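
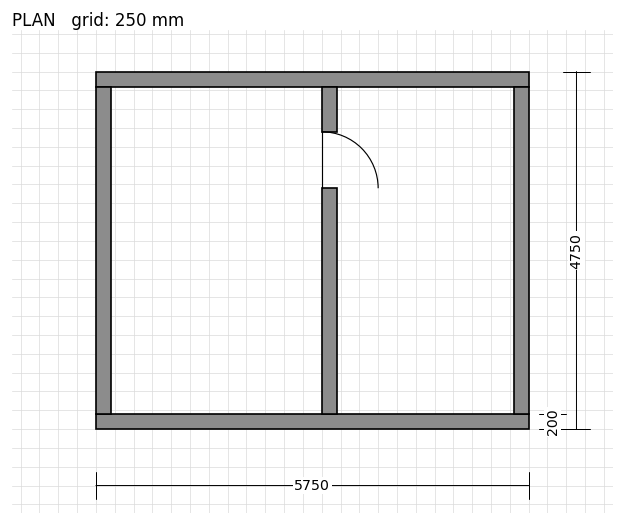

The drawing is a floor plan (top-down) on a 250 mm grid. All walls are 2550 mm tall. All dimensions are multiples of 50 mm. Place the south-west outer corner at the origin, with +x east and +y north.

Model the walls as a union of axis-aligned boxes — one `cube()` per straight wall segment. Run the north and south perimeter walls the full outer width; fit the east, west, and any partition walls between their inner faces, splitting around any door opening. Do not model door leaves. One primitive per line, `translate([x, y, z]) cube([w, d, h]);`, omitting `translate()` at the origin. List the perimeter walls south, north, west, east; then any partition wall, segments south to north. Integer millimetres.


cube([5750, 200, 2550]);
translate([0, 4550, 0]) cube([5750, 200, 2550]);
translate([0, 200, 0]) cube([200, 4350, 2550]);
translate([5550, 200, 0]) cube([200, 4350, 2550]);
translate([3000, 200, 0]) cube([200, 3000, 2550]);
translate([3000, 3950, 0]) cube([200, 600, 2550]);


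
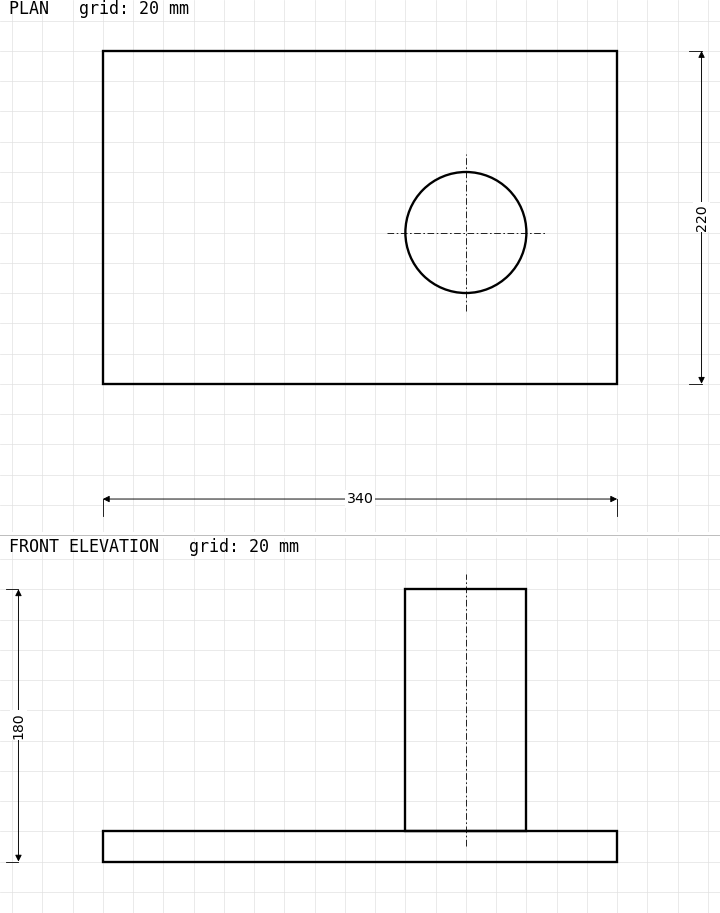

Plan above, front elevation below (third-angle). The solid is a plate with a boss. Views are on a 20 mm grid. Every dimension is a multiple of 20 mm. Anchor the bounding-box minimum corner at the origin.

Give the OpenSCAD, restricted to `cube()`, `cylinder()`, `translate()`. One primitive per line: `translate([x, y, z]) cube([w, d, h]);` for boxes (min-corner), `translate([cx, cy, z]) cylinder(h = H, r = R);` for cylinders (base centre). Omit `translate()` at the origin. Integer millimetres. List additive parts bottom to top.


cube([340, 220, 20]);
translate([240, 100, 20]) cylinder(h = 160, r = 40);


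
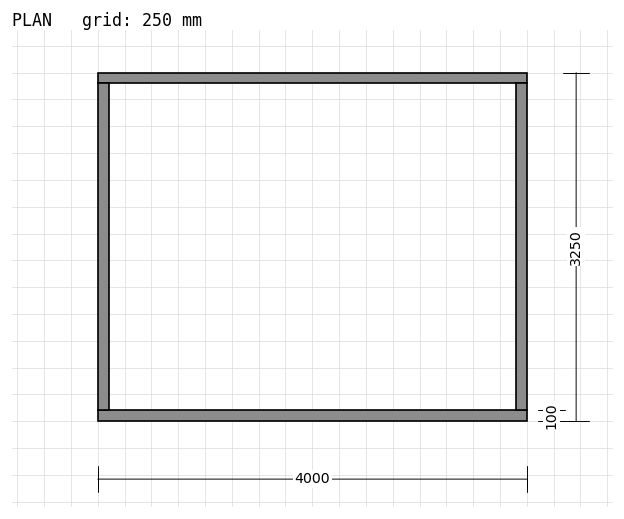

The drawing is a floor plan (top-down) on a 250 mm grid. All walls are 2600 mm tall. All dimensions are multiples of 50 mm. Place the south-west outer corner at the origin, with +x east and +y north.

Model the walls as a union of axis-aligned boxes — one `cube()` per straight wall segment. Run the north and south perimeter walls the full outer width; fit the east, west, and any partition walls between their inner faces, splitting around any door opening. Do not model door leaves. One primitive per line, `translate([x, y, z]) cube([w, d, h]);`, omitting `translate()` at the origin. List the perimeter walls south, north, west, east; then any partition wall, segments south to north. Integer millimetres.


cube([4000, 100, 2600]);
translate([0, 3150, 0]) cube([4000, 100, 2600]);
translate([0, 100, 0]) cube([100, 3050, 2600]);
translate([3900, 100, 0]) cube([100, 3050, 2600]);


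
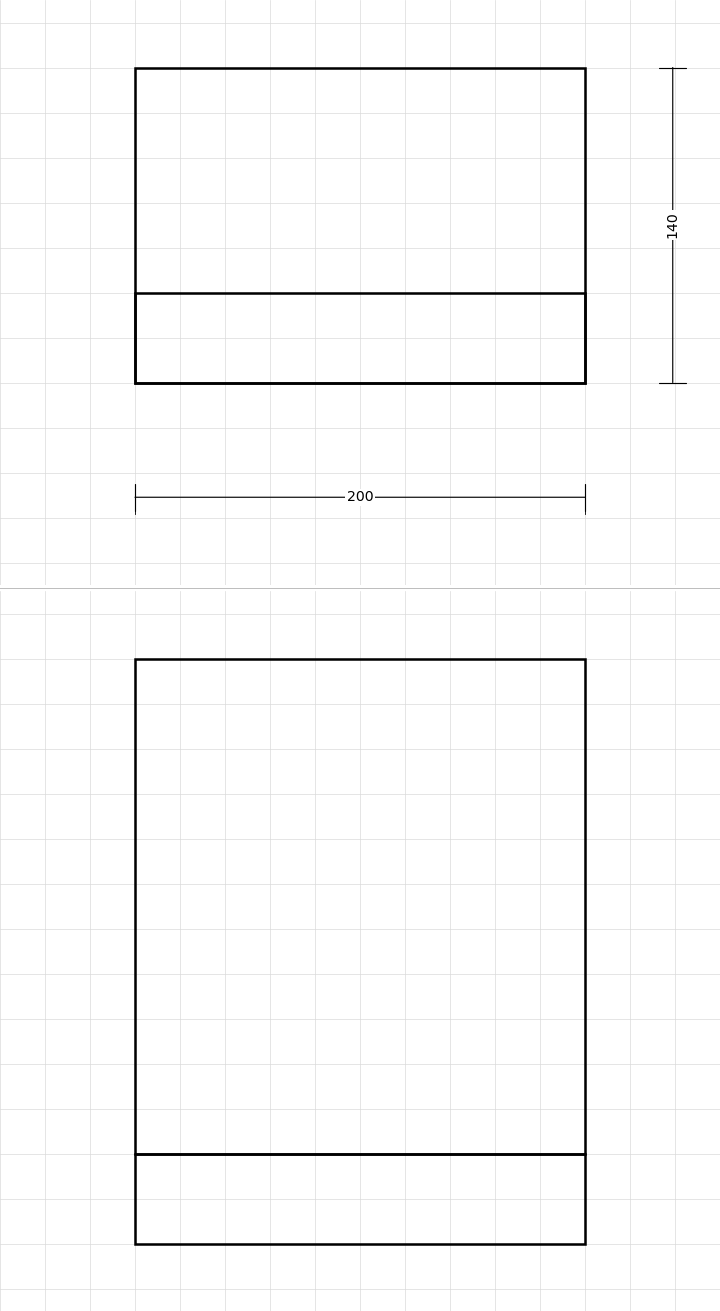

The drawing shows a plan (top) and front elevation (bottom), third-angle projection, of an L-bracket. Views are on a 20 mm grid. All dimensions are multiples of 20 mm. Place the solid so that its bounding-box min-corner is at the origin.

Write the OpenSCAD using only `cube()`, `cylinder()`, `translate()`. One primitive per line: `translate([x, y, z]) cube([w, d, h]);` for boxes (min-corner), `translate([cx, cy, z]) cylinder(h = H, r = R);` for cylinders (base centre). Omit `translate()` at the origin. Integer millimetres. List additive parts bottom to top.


cube([200, 140, 40]);
translate([0, 0, 40]) cube([200, 40, 220]);


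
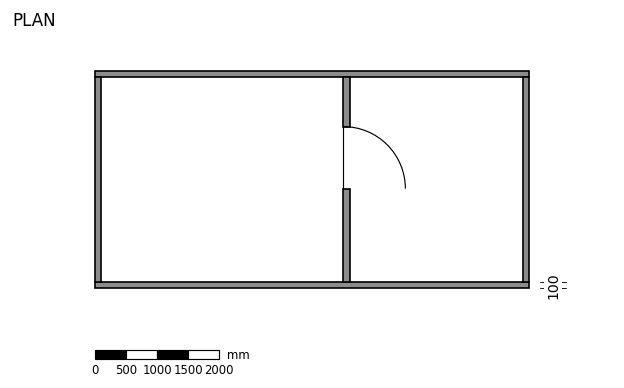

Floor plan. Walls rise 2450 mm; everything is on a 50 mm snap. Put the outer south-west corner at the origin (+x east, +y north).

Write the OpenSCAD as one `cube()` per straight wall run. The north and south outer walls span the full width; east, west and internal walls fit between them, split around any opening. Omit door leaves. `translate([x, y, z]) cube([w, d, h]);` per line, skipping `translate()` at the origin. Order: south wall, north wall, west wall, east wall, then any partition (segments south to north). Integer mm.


cube([7000, 100, 2450]);
translate([0, 3400, 0]) cube([7000, 100, 2450]);
translate([0, 100, 0]) cube([100, 3300, 2450]);
translate([6900, 100, 0]) cube([100, 3300, 2450]);
translate([4000, 100, 0]) cube([100, 1500, 2450]);
translate([4000, 2600, 0]) cube([100, 800, 2450]);


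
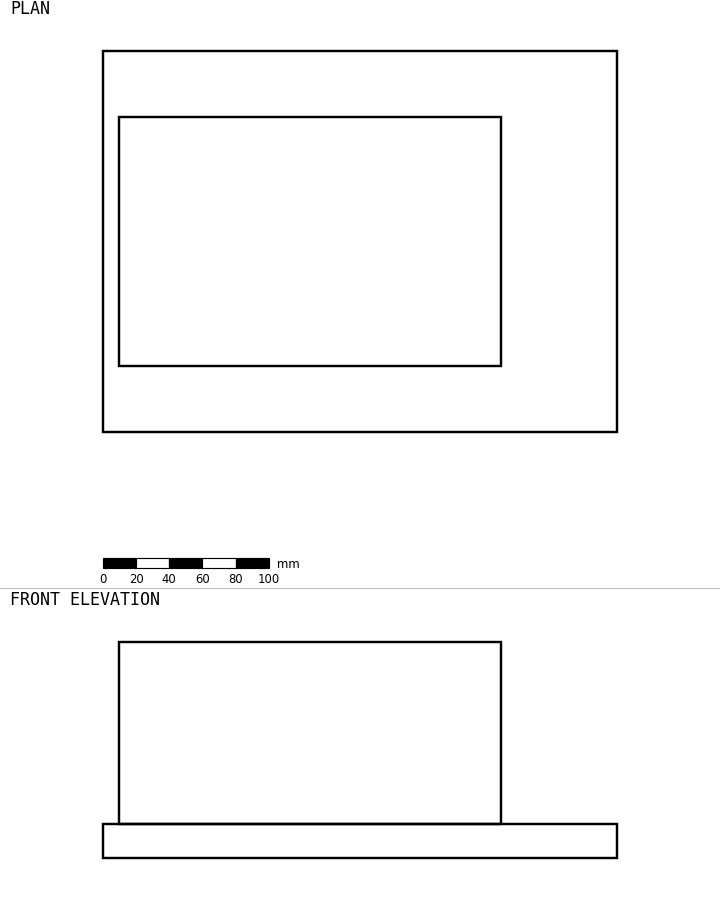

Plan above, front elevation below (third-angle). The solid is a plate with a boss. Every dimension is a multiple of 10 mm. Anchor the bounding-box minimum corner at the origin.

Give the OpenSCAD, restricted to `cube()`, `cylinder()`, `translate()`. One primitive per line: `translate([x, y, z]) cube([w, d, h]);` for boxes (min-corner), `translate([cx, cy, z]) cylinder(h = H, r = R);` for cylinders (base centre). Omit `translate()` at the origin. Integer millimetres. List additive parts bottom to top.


cube([310, 230, 20]);
translate([10, 40, 20]) cube([230, 150, 110]);


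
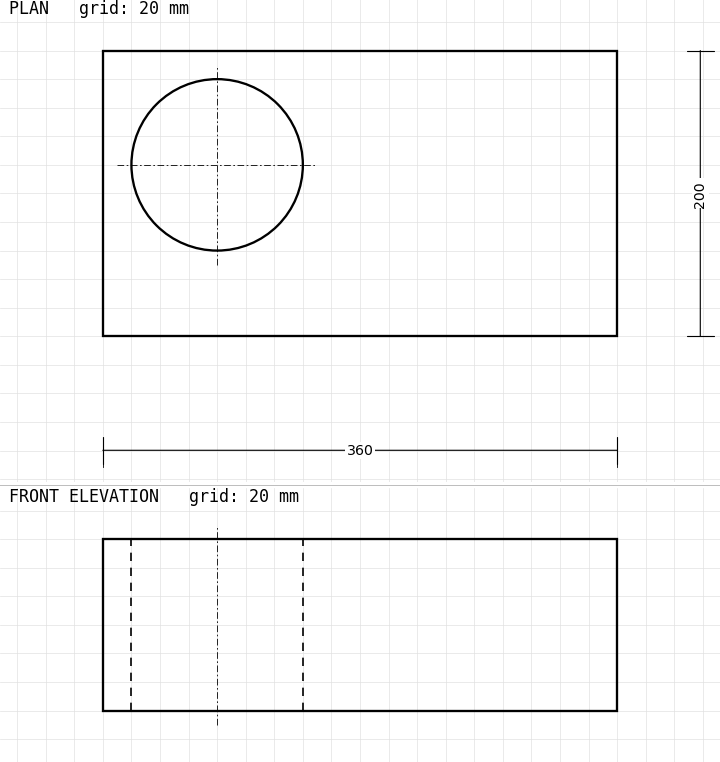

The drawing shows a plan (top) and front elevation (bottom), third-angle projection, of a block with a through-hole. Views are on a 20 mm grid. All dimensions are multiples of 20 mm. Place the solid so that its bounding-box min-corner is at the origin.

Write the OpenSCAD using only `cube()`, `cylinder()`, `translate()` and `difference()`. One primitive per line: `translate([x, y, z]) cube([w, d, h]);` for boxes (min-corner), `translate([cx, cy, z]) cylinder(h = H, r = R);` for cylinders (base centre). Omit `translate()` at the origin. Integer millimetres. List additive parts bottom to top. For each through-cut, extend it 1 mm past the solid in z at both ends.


difference() {
  cube([360, 200, 120]);
  translate([80, 120, -1]) cylinder(h = 122, r = 60);
}


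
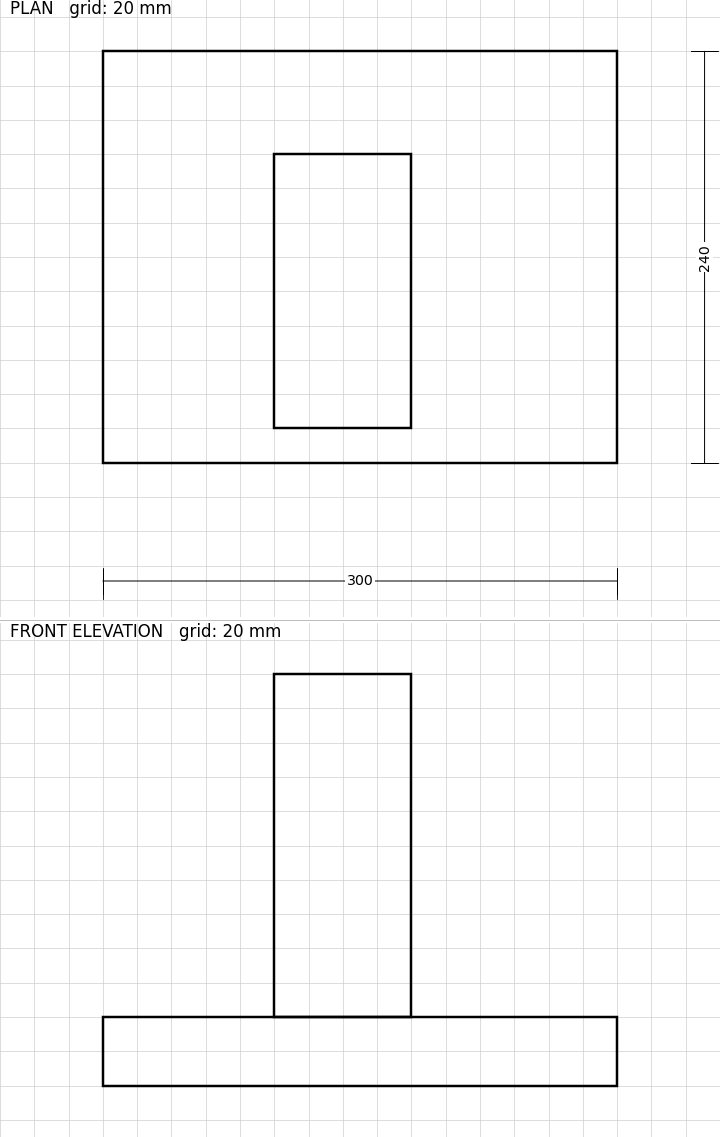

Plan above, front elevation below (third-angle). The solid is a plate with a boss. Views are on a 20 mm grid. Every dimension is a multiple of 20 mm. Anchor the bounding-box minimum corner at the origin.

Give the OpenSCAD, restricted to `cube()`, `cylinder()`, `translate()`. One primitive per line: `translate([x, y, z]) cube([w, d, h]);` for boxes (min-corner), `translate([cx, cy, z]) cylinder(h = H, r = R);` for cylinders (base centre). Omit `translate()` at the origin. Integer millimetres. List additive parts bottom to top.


cube([300, 240, 40]);
translate([100, 20, 40]) cube([80, 160, 200]);


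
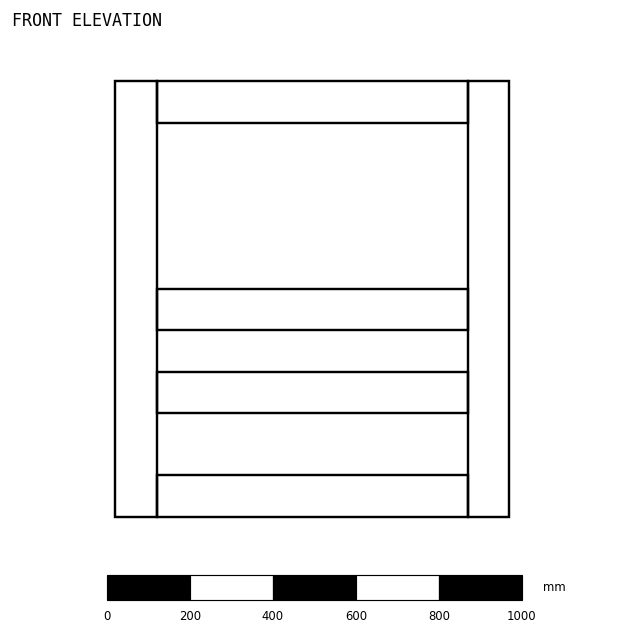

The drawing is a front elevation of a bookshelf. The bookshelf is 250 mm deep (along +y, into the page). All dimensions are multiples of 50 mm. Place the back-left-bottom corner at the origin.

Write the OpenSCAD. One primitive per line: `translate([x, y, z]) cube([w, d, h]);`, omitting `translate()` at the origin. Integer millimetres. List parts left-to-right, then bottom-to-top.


cube([100, 250, 1050]);
translate([100, 0, 0]) cube([750, 250, 100]);
translate([100, 0, 250]) cube([750, 250, 100]);
translate([100, 0, 450]) cube([750, 250, 100]);
translate([100, 0, 950]) cube([750, 250, 100]);
translate([850, 0, 0]) cube([100, 250, 1050]);


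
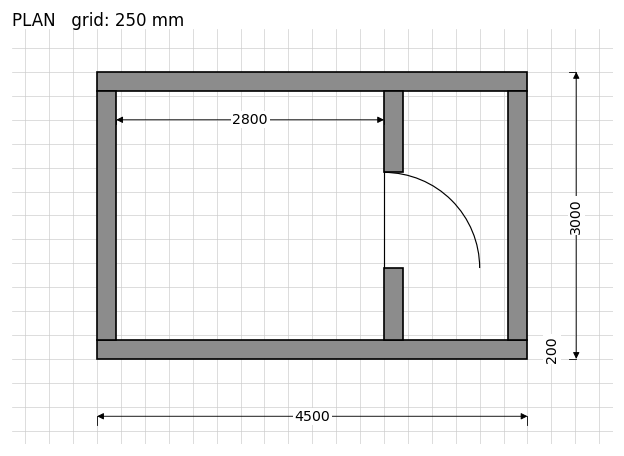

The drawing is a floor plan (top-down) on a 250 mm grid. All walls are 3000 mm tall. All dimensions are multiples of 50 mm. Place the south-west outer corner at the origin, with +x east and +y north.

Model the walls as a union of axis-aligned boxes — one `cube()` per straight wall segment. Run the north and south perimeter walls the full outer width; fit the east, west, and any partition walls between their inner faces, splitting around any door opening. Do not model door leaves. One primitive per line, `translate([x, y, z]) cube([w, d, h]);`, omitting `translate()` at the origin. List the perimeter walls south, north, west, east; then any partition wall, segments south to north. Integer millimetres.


cube([4500, 200, 3000]);
translate([0, 2800, 0]) cube([4500, 200, 3000]);
translate([0, 200, 0]) cube([200, 2600, 3000]);
translate([4300, 200, 0]) cube([200, 2600, 3000]);
translate([3000, 200, 0]) cube([200, 750, 3000]);
translate([3000, 1950, 0]) cube([200, 850, 3000]);


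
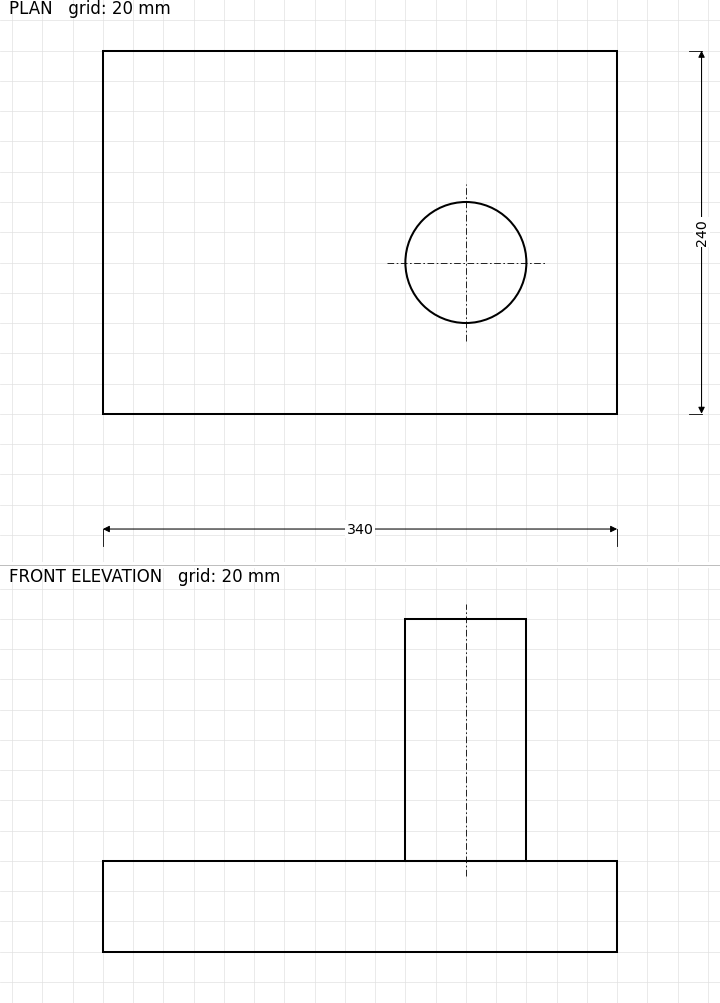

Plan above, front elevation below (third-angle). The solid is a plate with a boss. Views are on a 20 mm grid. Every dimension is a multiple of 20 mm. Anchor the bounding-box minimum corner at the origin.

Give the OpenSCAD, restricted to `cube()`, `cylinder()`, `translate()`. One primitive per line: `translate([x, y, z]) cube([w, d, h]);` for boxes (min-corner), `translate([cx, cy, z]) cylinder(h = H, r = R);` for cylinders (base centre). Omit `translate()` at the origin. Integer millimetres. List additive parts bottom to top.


cube([340, 240, 60]);
translate([240, 100, 60]) cylinder(h = 160, r = 40);


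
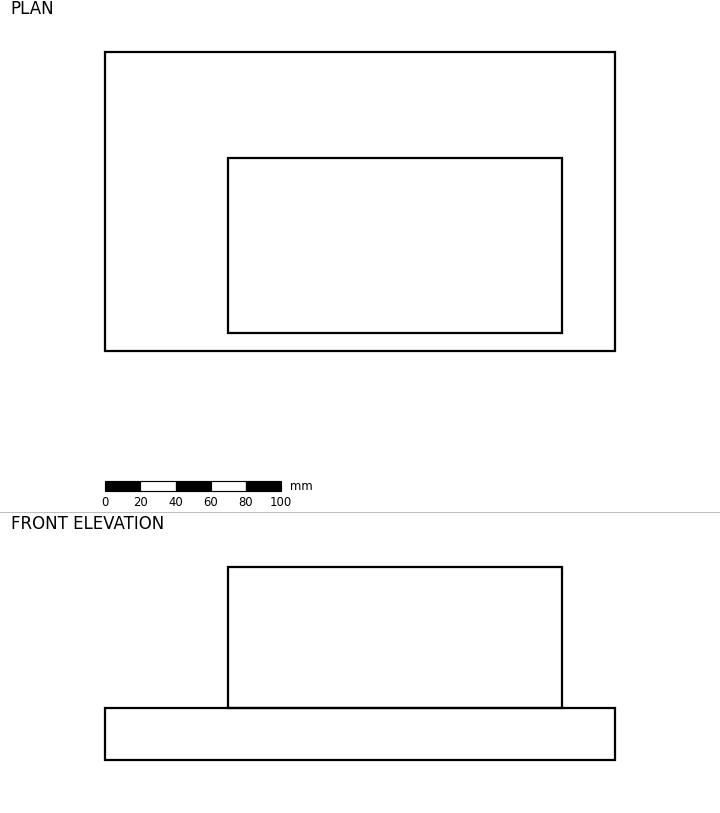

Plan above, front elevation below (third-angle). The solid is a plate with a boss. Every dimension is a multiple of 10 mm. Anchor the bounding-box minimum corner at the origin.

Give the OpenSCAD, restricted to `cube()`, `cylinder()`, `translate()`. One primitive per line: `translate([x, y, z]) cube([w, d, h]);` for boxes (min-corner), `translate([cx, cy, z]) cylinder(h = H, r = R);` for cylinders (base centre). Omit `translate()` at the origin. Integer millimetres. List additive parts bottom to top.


cube([290, 170, 30]);
translate([70, 10, 30]) cube([190, 100, 80]);


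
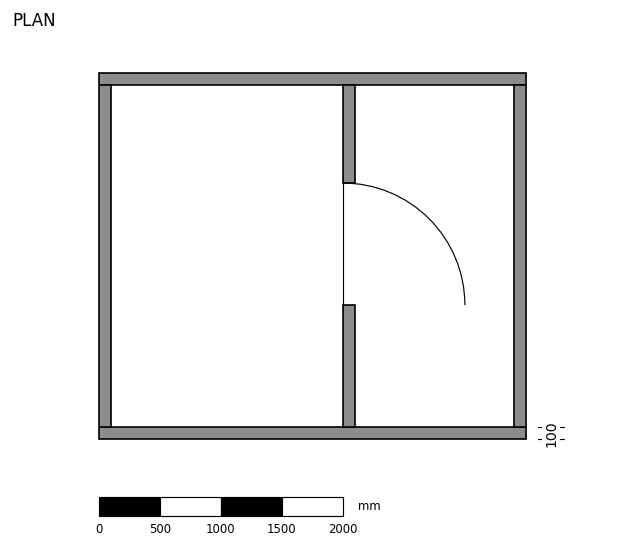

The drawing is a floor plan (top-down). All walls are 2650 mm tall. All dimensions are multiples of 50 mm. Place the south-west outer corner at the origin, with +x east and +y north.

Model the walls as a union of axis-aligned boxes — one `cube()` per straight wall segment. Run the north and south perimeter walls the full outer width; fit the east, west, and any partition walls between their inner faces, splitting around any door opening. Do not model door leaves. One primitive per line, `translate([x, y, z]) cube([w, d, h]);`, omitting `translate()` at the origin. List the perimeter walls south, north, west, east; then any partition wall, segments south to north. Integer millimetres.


cube([3500, 100, 2650]);
translate([0, 2900, 0]) cube([3500, 100, 2650]);
translate([0, 100, 0]) cube([100, 2800, 2650]);
translate([3400, 100, 0]) cube([100, 2800, 2650]);
translate([2000, 100, 0]) cube([100, 1000, 2650]);
translate([2000, 2100, 0]) cube([100, 800, 2650]);


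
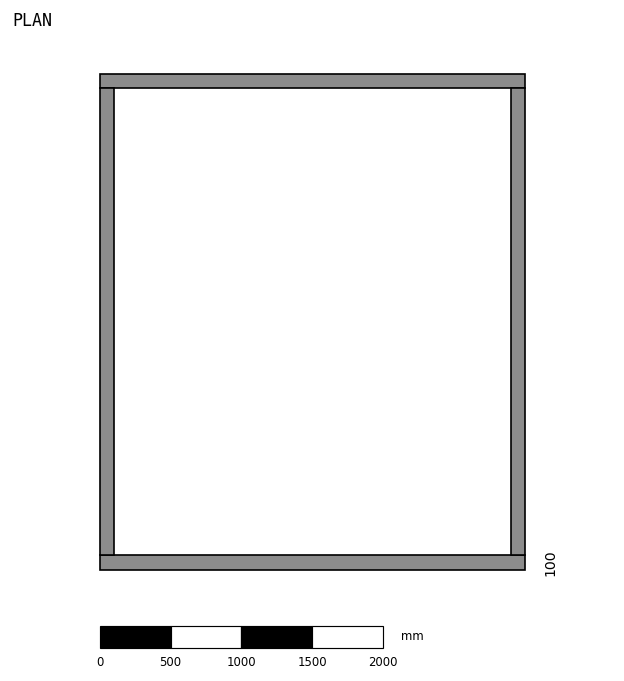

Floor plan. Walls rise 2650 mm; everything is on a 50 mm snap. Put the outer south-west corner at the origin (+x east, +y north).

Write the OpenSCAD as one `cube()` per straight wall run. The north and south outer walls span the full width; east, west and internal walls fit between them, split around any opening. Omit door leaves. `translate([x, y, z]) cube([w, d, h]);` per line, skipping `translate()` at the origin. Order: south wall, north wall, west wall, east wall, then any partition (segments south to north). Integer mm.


cube([3000, 100, 2650]);
translate([0, 3400, 0]) cube([3000, 100, 2650]);
translate([0, 100, 0]) cube([100, 3300, 2650]);
translate([2900, 100, 0]) cube([100, 3300, 2650]);


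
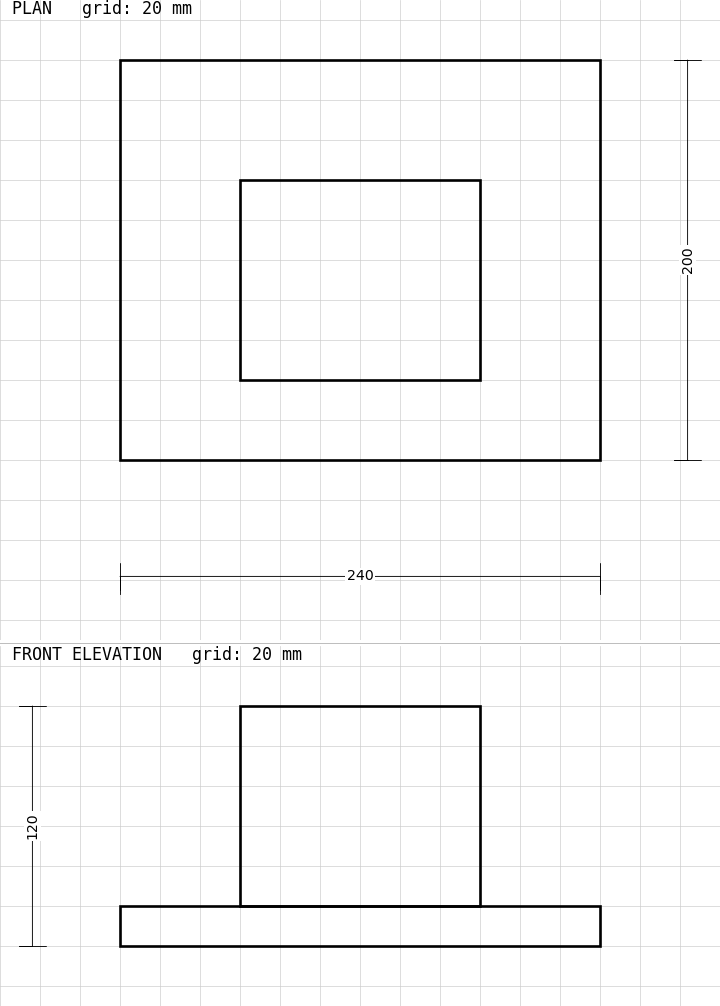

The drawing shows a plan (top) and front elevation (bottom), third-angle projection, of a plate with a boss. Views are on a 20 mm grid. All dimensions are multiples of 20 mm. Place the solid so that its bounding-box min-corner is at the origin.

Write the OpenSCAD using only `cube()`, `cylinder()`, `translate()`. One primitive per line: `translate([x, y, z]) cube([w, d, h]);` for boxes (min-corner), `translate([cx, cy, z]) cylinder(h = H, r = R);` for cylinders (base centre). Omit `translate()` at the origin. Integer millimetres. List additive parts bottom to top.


cube([240, 200, 20]);
translate([60, 40, 20]) cube([120, 100, 100]);


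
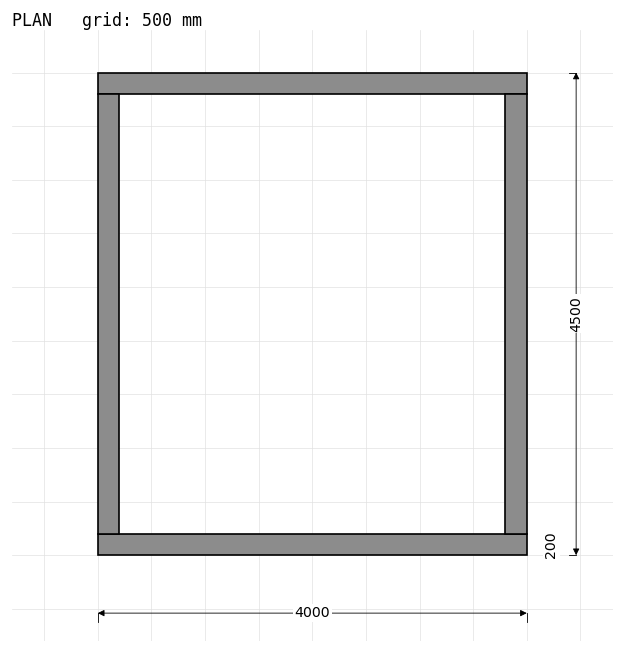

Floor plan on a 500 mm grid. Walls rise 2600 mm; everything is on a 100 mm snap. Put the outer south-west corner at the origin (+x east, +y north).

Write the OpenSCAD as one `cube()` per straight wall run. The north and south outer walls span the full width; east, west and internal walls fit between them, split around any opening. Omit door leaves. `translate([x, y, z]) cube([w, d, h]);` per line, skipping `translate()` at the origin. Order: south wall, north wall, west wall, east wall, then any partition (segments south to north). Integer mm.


cube([4000, 200, 2600]);
translate([0, 4300, 0]) cube([4000, 200, 2600]);
translate([0, 200, 0]) cube([200, 4100, 2600]);
translate([3800, 200, 0]) cube([200, 4100, 2600]);


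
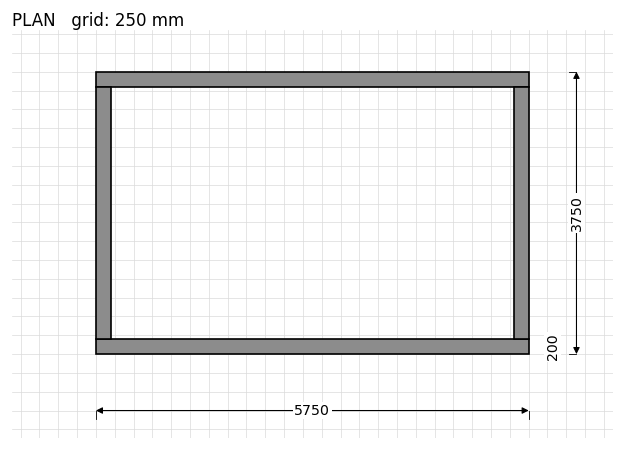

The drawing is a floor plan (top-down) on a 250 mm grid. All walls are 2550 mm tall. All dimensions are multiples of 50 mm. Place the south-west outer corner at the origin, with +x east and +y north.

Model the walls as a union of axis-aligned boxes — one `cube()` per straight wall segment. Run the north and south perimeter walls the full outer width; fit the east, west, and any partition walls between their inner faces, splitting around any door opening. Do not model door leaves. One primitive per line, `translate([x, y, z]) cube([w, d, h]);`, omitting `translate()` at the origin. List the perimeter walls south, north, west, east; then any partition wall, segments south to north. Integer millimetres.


cube([5750, 200, 2550]);
translate([0, 3550, 0]) cube([5750, 200, 2550]);
translate([0, 200, 0]) cube([200, 3350, 2550]);
translate([5550, 200, 0]) cube([200, 3350, 2550]);


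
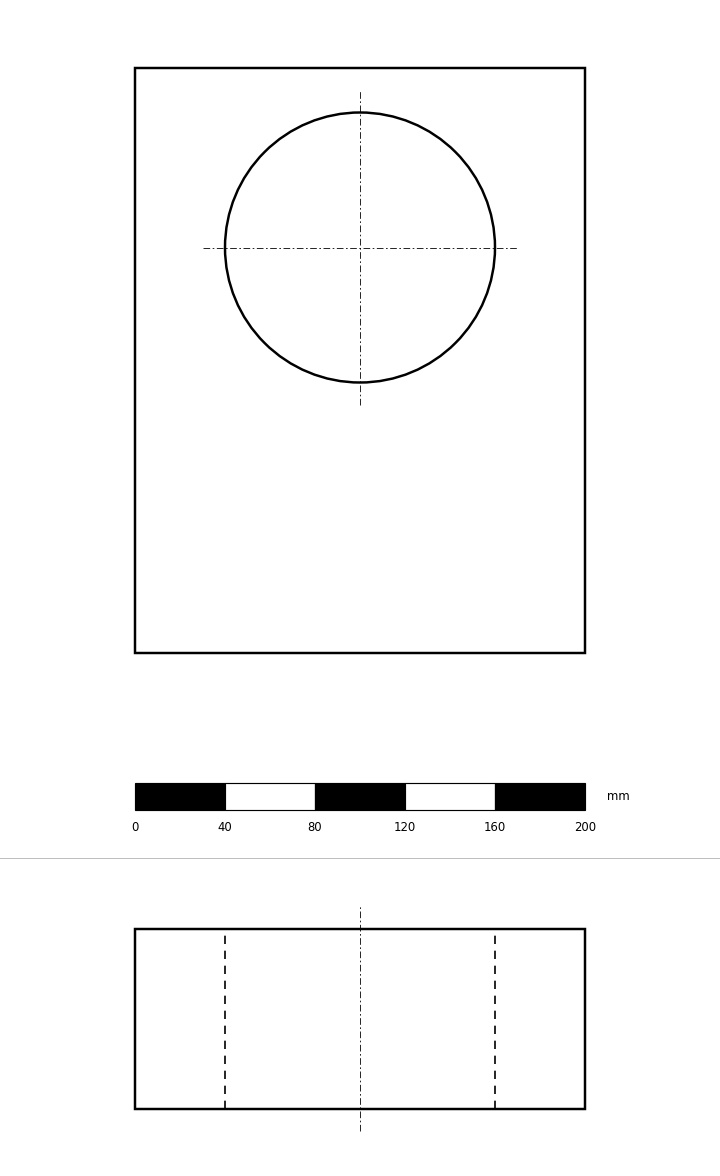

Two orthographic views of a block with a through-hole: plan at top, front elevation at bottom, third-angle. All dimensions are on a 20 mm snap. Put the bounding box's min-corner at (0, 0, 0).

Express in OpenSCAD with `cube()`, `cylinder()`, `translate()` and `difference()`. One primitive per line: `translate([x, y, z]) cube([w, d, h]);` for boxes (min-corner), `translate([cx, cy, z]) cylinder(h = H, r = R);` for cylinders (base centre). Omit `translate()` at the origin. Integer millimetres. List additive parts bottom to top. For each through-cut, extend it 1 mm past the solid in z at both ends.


difference() {
  cube([200, 260, 80]);
  translate([100, 180, -1]) cylinder(h = 82, r = 60);
}


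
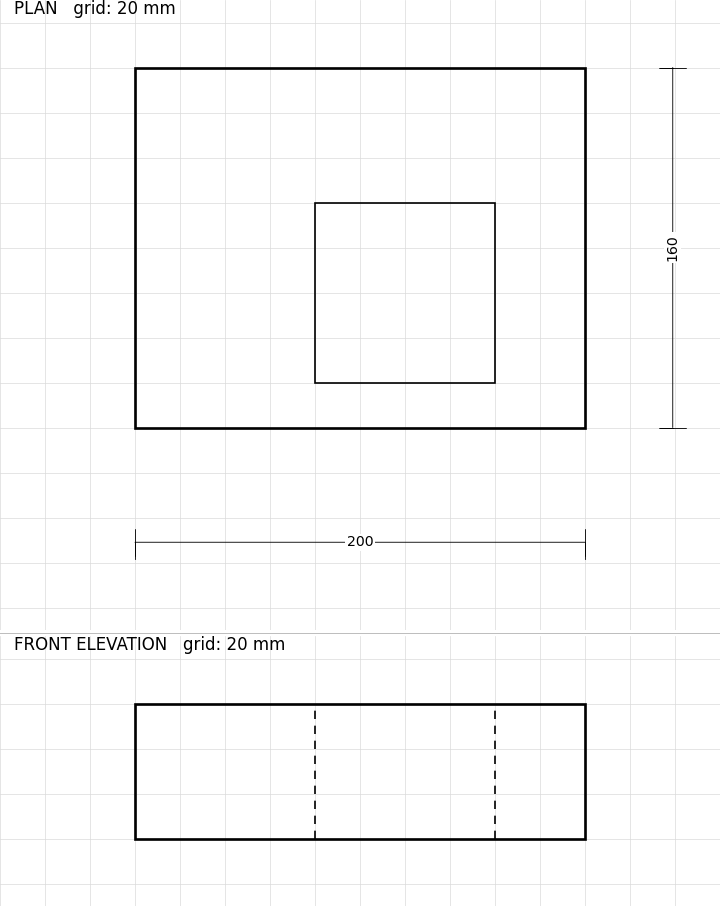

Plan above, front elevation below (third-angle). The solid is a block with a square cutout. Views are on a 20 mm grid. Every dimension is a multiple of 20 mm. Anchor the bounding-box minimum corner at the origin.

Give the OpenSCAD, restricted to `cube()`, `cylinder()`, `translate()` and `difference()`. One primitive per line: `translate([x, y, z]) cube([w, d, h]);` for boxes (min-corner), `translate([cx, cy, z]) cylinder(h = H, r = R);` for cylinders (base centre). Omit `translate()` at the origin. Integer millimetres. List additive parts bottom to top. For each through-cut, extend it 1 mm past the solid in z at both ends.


difference() {
  cube([200, 160, 60]);
  translate([80, 20, -1]) cube([80, 80, 62]);
}


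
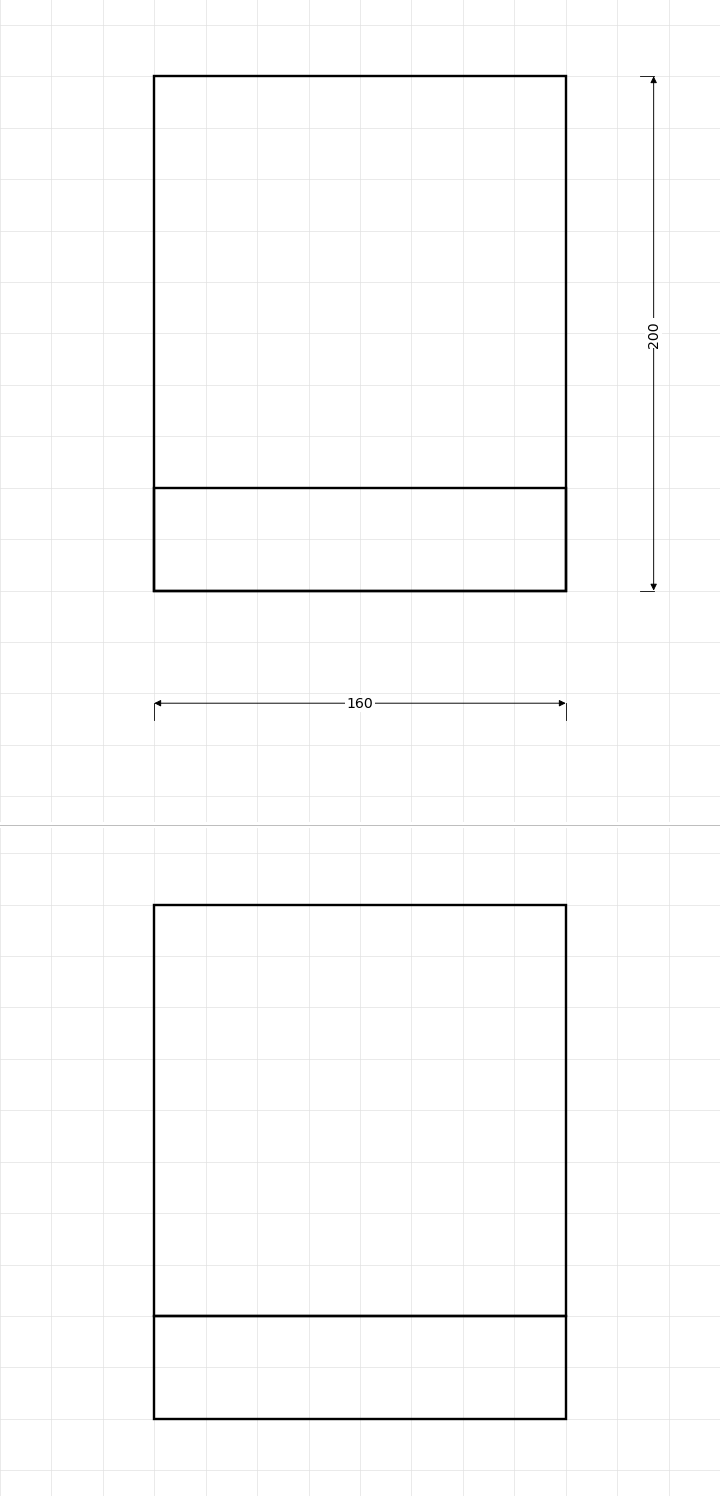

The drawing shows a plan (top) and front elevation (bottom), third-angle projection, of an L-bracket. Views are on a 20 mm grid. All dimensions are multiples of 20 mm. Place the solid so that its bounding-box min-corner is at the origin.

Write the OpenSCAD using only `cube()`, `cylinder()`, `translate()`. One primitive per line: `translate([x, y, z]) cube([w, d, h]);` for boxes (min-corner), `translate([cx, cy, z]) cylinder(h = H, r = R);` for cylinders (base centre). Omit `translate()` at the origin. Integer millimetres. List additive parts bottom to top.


cube([160, 200, 40]);
translate([0, 0, 40]) cube([160, 40, 160]);


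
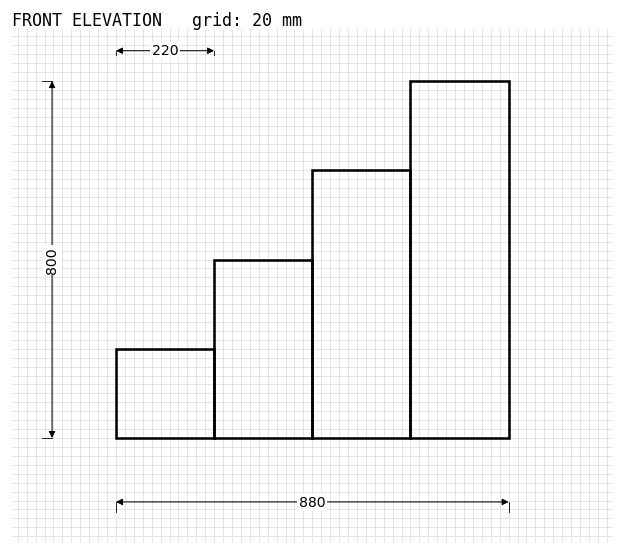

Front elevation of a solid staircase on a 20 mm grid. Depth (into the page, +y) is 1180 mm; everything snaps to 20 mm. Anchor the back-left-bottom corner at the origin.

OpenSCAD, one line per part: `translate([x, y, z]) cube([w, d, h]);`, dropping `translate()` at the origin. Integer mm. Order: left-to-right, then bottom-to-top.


cube([220, 1180, 200]);
translate([220, 0, 0]) cube([220, 1180, 400]);
translate([440, 0, 0]) cube([220, 1180, 600]);
translate([660, 0, 0]) cube([220, 1180, 800]);


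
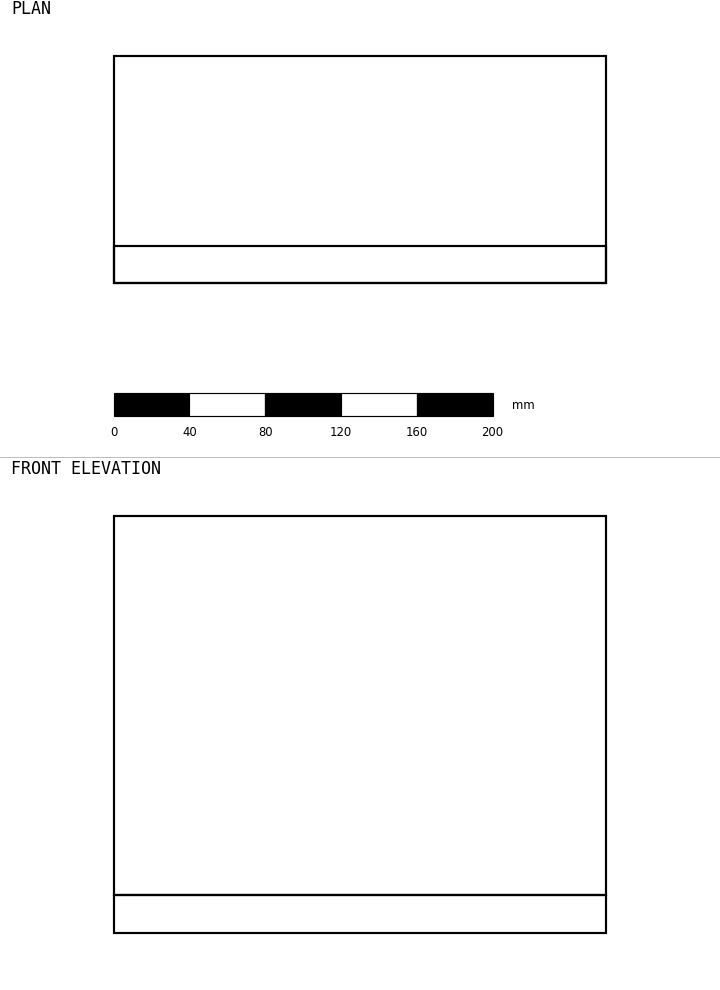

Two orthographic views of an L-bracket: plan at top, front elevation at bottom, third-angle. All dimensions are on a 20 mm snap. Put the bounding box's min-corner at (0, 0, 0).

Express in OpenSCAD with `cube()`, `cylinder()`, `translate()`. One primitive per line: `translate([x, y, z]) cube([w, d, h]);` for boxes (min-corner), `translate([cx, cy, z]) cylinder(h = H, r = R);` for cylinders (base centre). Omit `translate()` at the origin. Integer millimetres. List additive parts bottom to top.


cube([260, 120, 20]);
translate([0, 0, 20]) cube([260, 20, 200]);


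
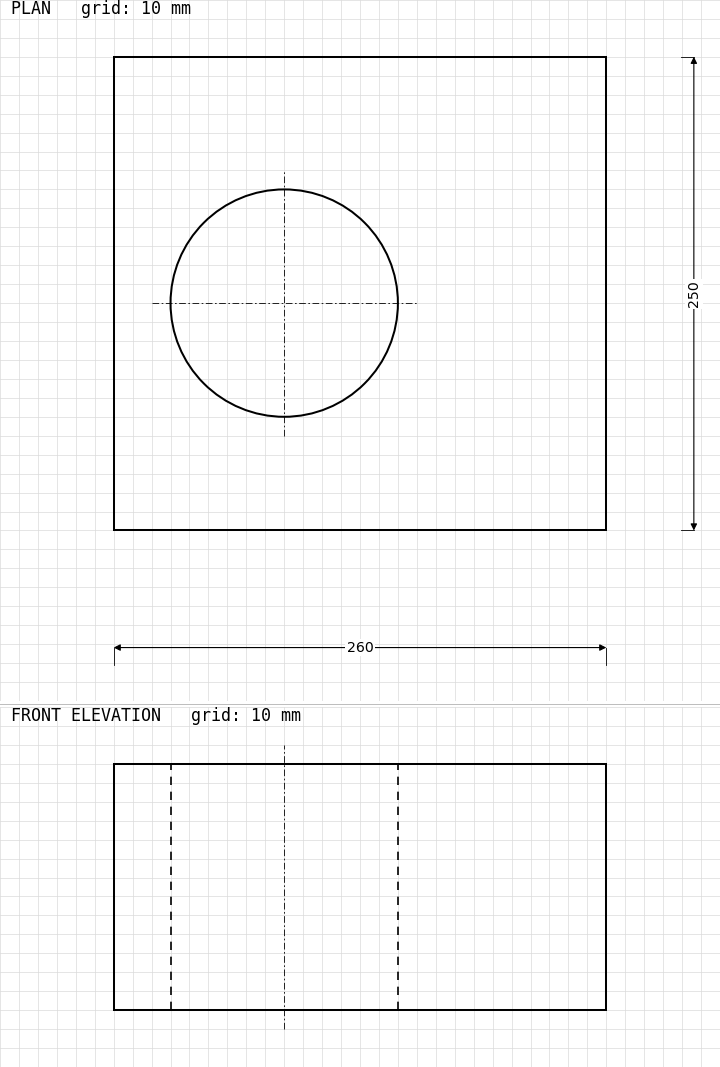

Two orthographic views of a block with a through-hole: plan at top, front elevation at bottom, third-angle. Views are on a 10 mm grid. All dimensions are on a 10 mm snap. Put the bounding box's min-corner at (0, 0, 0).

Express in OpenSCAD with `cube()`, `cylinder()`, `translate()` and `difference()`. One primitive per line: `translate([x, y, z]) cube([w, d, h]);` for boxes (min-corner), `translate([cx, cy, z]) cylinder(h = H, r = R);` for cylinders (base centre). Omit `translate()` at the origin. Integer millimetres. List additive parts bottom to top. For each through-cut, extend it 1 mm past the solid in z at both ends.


difference() {
  cube([260, 250, 130]);
  translate([90, 120, -1]) cylinder(h = 132, r = 60);
}


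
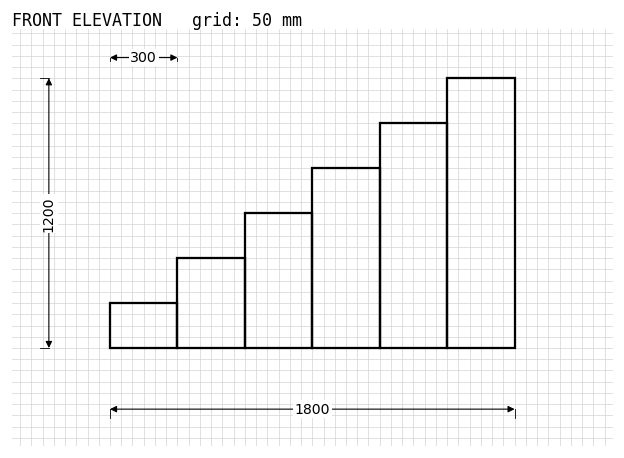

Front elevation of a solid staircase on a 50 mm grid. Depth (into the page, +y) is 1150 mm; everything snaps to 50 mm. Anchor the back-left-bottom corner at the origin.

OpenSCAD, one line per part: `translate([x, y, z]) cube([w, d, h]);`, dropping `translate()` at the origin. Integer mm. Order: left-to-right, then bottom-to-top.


cube([300, 1150, 200]);
translate([300, 0, 0]) cube([300, 1150, 400]);
translate([600, 0, 0]) cube([300, 1150, 600]);
translate([900, 0, 0]) cube([300, 1150, 800]);
translate([1200, 0, 0]) cube([300, 1150, 1000]);
translate([1500, 0, 0]) cube([300, 1150, 1200]);


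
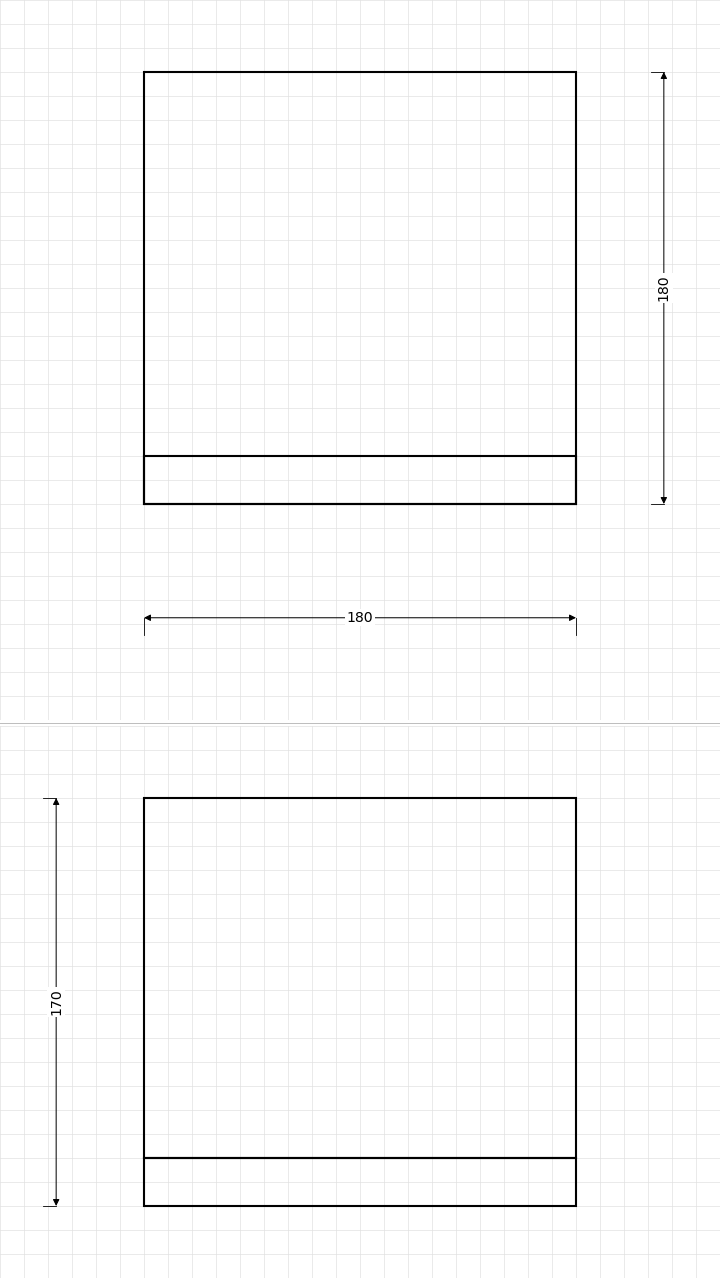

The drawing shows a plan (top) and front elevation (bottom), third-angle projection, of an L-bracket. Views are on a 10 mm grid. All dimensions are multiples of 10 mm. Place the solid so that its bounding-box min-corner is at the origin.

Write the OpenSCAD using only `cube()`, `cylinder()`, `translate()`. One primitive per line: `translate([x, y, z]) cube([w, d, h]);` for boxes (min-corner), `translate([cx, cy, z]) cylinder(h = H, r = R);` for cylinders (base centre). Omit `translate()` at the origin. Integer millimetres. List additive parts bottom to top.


cube([180, 180, 20]);
translate([0, 0, 20]) cube([180, 20, 150]);


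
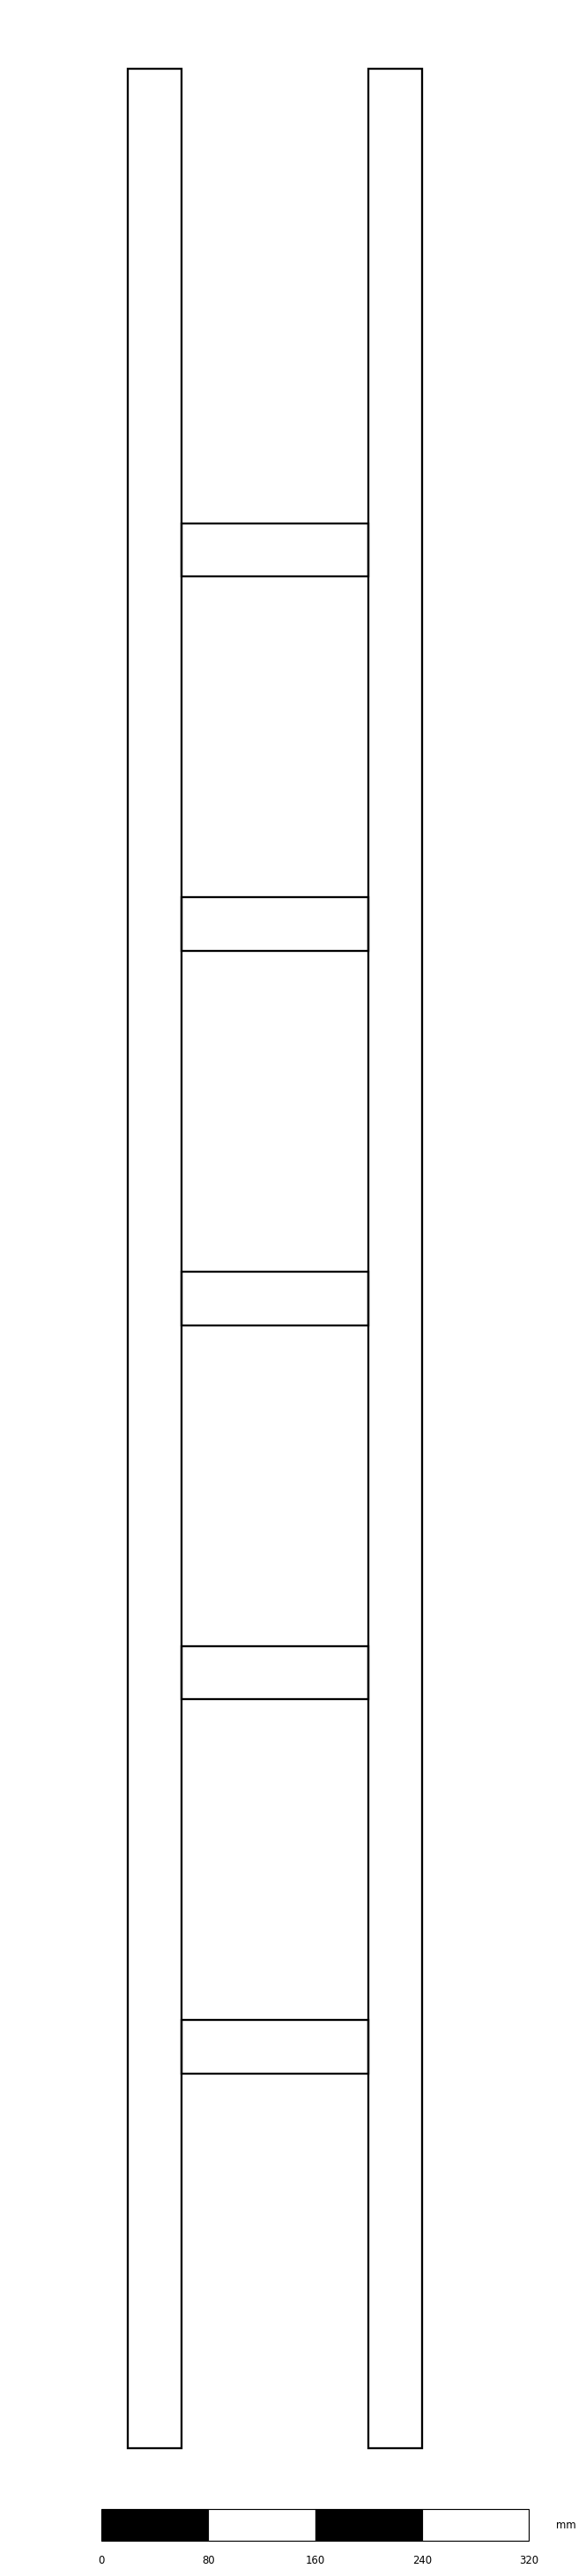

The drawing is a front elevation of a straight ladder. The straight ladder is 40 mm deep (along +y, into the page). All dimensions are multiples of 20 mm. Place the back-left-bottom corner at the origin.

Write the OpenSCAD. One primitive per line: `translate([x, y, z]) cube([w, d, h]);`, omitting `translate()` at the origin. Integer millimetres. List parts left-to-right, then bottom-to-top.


cube([40, 40, 1780]);
translate([40, 0, 280]) cube([140, 40, 40]);
translate([40, 0, 560]) cube([140, 40, 40]);
translate([40, 0, 840]) cube([140, 40, 40]);
translate([40, 0, 1120]) cube([140, 40, 40]);
translate([40, 0, 1400]) cube([140, 40, 40]);
translate([180, 0, 0]) cube([40, 40, 1780]);


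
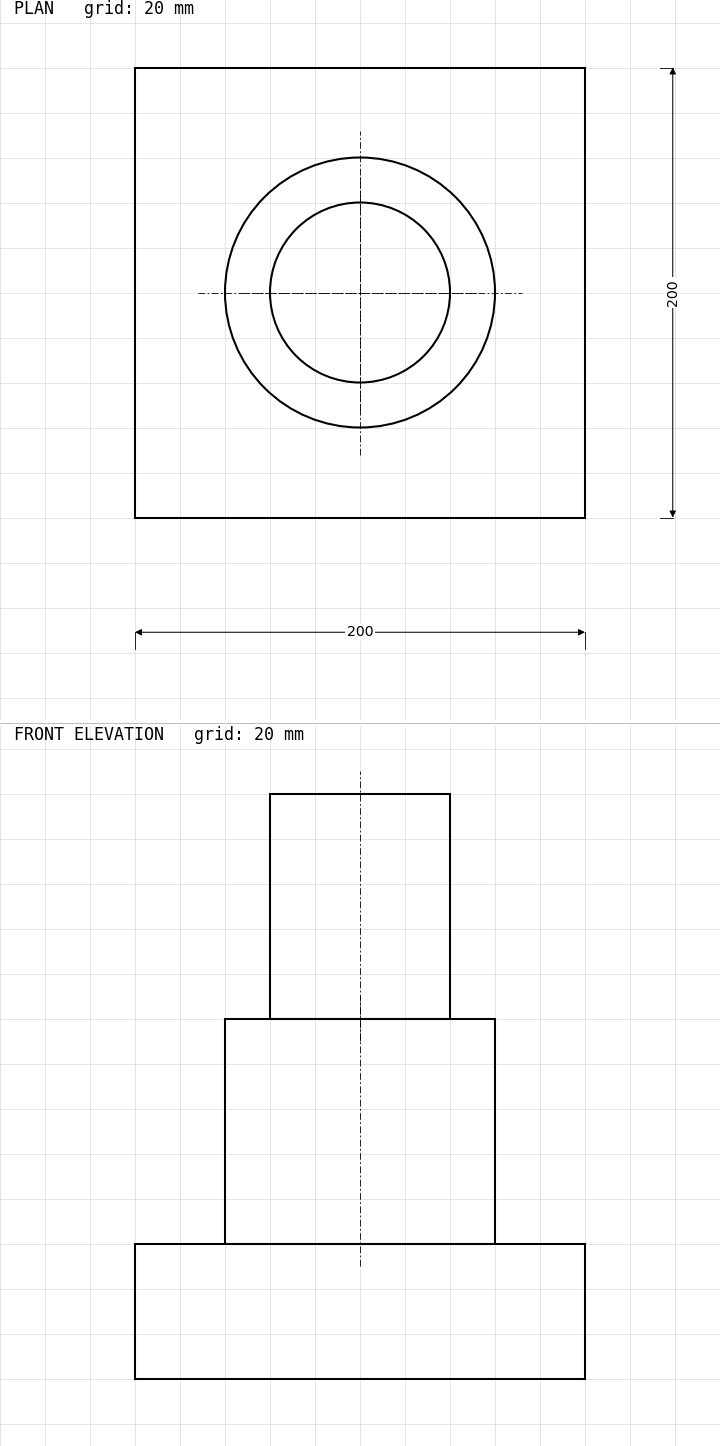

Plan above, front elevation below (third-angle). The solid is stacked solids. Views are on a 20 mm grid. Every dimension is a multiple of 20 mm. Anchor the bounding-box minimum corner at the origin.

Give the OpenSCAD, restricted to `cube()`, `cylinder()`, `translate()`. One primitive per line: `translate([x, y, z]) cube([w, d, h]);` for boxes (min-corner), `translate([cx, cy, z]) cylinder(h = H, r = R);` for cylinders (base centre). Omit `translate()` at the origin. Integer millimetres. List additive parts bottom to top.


cube([200, 200, 60]);
translate([100, 100, 60]) cylinder(h = 100, r = 60);
translate([100, 100, 160]) cylinder(h = 100, r = 40);


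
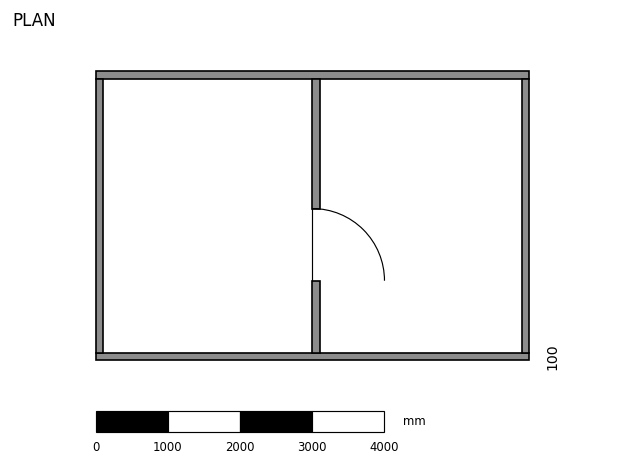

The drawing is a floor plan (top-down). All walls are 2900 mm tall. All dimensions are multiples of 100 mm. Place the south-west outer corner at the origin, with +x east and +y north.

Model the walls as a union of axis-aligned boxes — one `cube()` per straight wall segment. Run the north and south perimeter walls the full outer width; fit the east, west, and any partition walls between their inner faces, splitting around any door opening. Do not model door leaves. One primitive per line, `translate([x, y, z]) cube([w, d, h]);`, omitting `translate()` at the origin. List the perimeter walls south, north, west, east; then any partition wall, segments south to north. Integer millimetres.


cube([6000, 100, 2900]);
translate([0, 3900, 0]) cube([6000, 100, 2900]);
translate([0, 100, 0]) cube([100, 3800, 2900]);
translate([5900, 100, 0]) cube([100, 3800, 2900]);
translate([3000, 100, 0]) cube([100, 1000, 2900]);
translate([3000, 2100, 0]) cube([100, 1800, 2900]);


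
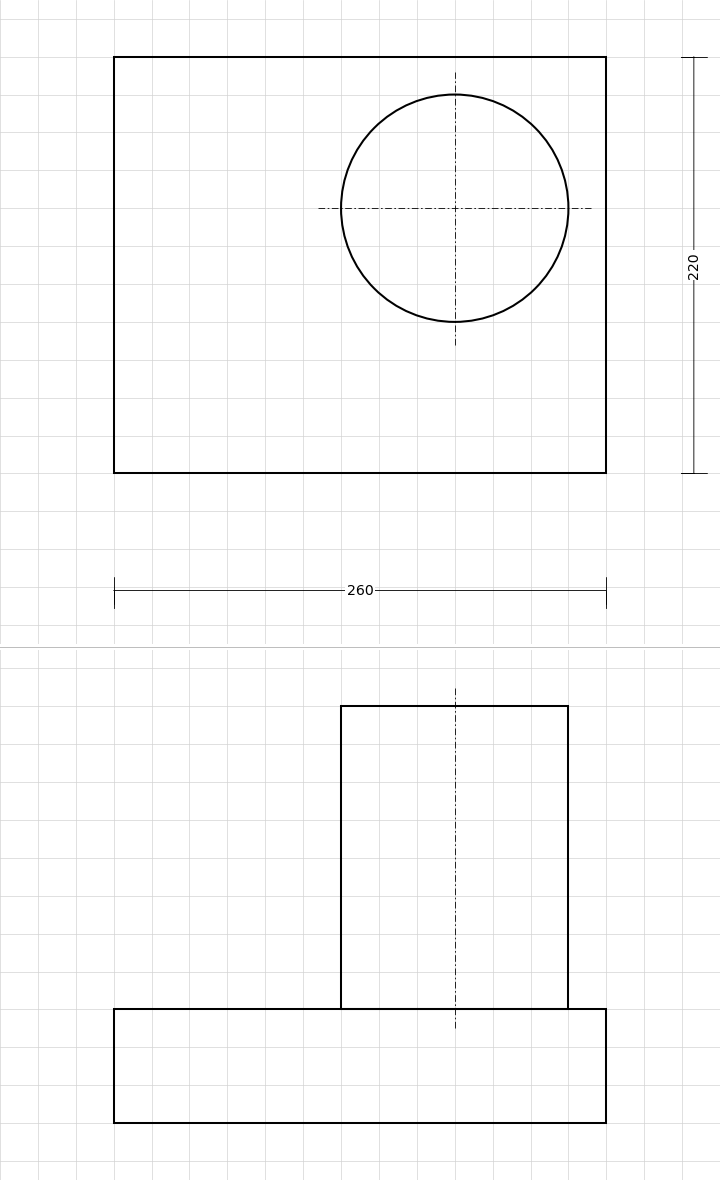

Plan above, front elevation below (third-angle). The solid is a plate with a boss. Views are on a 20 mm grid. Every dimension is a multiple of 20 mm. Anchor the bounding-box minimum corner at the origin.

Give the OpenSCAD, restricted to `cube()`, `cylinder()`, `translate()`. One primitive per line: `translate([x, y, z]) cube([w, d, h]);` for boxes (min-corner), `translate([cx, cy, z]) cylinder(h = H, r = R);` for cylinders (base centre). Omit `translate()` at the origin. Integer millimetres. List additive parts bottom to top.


cube([260, 220, 60]);
translate([180, 140, 60]) cylinder(h = 160, r = 60);


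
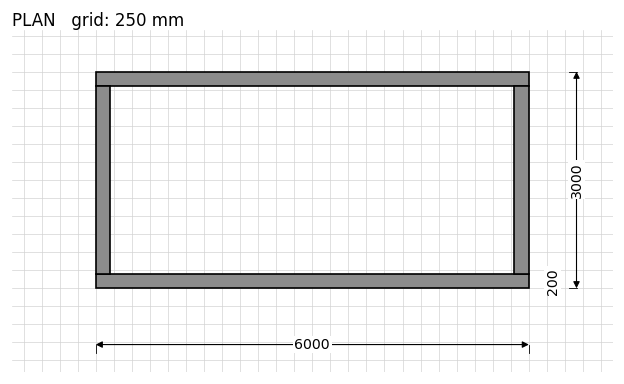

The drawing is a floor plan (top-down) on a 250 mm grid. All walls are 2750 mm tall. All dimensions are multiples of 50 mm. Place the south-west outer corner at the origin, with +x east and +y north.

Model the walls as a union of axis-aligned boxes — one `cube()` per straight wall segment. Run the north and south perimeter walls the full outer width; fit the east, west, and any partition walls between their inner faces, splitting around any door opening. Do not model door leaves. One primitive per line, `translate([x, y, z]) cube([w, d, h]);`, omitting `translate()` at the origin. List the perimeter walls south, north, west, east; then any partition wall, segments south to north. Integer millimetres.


cube([6000, 200, 2750]);
translate([0, 2800, 0]) cube([6000, 200, 2750]);
translate([0, 200, 0]) cube([200, 2600, 2750]);
translate([5800, 200, 0]) cube([200, 2600, 2750]);


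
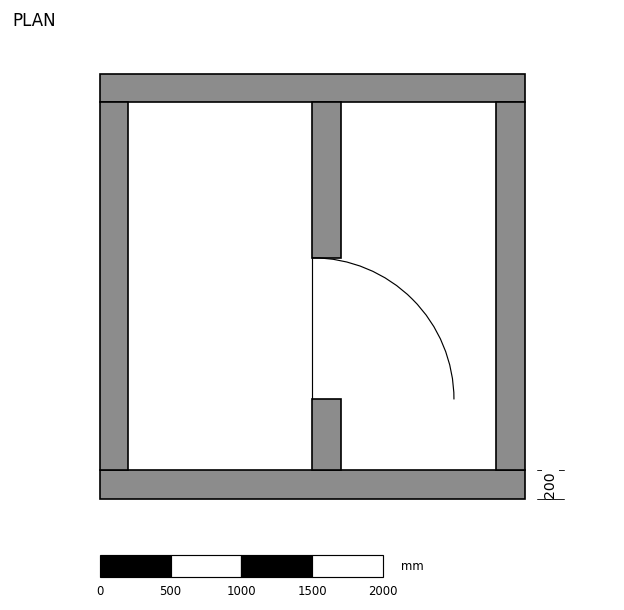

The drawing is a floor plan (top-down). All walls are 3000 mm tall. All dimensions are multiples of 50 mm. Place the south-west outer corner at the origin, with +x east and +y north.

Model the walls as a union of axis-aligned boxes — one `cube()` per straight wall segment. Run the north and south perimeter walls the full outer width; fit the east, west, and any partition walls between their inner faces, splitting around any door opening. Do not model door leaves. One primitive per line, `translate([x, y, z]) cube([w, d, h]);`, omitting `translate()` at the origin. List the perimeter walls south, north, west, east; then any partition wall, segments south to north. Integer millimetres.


cube([3000, 200, 3000]);
translate([0, 2800, 0]) cube([3000, 200, 3000]);
translate([0, 200, 0]) cube([200, 2600, 3000]);
translate([2800, 200, 0]) cube([200, 2600, 3000]);
translate([1500, 200, 0]) cube([200, 500, 3000]);
translate([1500, 1700, 0]) cube([200, 1100, 3000]);


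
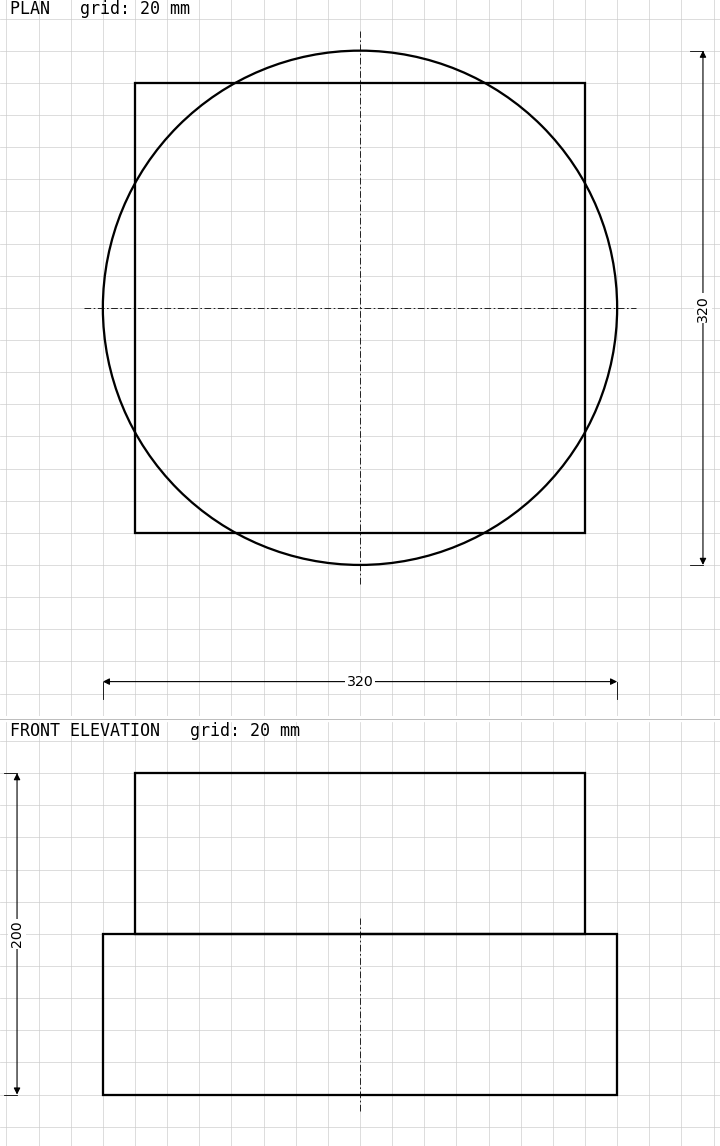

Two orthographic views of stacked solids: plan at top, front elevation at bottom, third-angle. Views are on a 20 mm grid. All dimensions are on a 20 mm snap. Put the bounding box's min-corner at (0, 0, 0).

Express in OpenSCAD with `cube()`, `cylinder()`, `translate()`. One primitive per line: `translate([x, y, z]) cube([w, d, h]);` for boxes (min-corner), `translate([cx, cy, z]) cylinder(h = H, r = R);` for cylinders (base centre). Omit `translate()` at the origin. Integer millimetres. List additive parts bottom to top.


translate([160, 160, 0]) cylinder(h = 100, r = 160);
translate([20, 20, 100]) cube([280, 280, 100]);


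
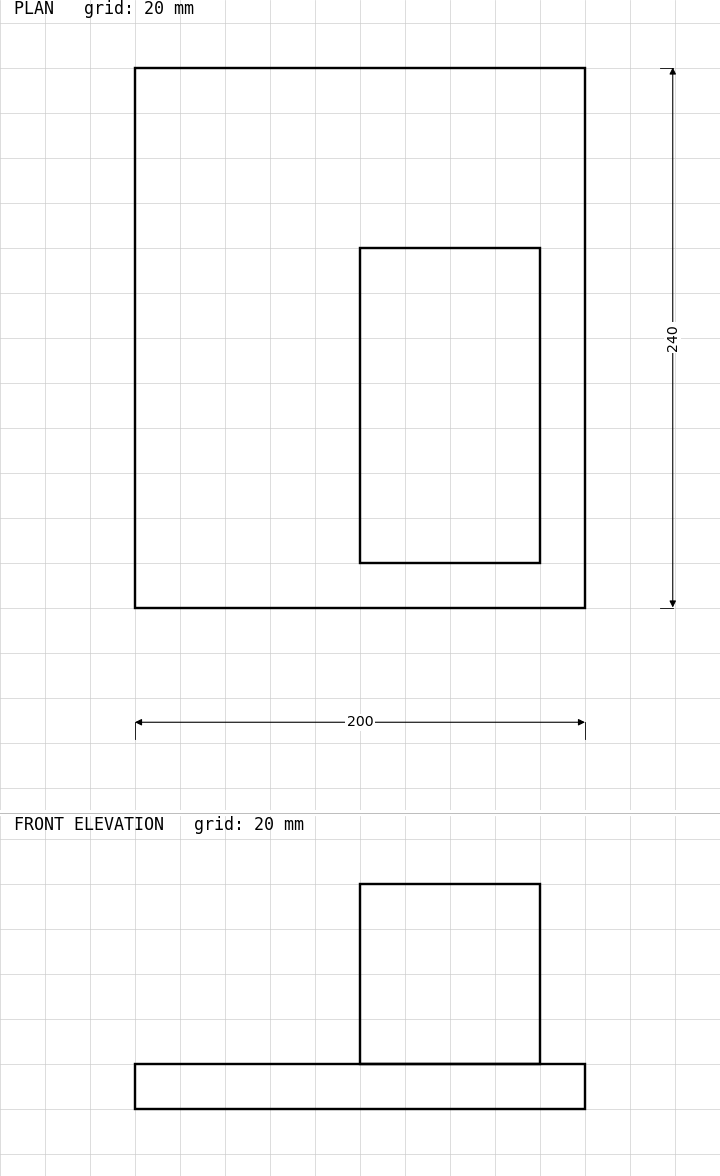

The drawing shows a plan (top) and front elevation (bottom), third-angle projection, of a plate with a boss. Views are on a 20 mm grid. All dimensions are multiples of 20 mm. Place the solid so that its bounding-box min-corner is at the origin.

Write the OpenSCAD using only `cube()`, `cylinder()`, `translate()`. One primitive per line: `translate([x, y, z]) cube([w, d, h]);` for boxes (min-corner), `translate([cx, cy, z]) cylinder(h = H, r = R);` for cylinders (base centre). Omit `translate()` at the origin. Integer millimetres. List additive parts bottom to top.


cube([200, 240, 20]);
translate([100, 20, 20]) cube([80, 140, 80]);


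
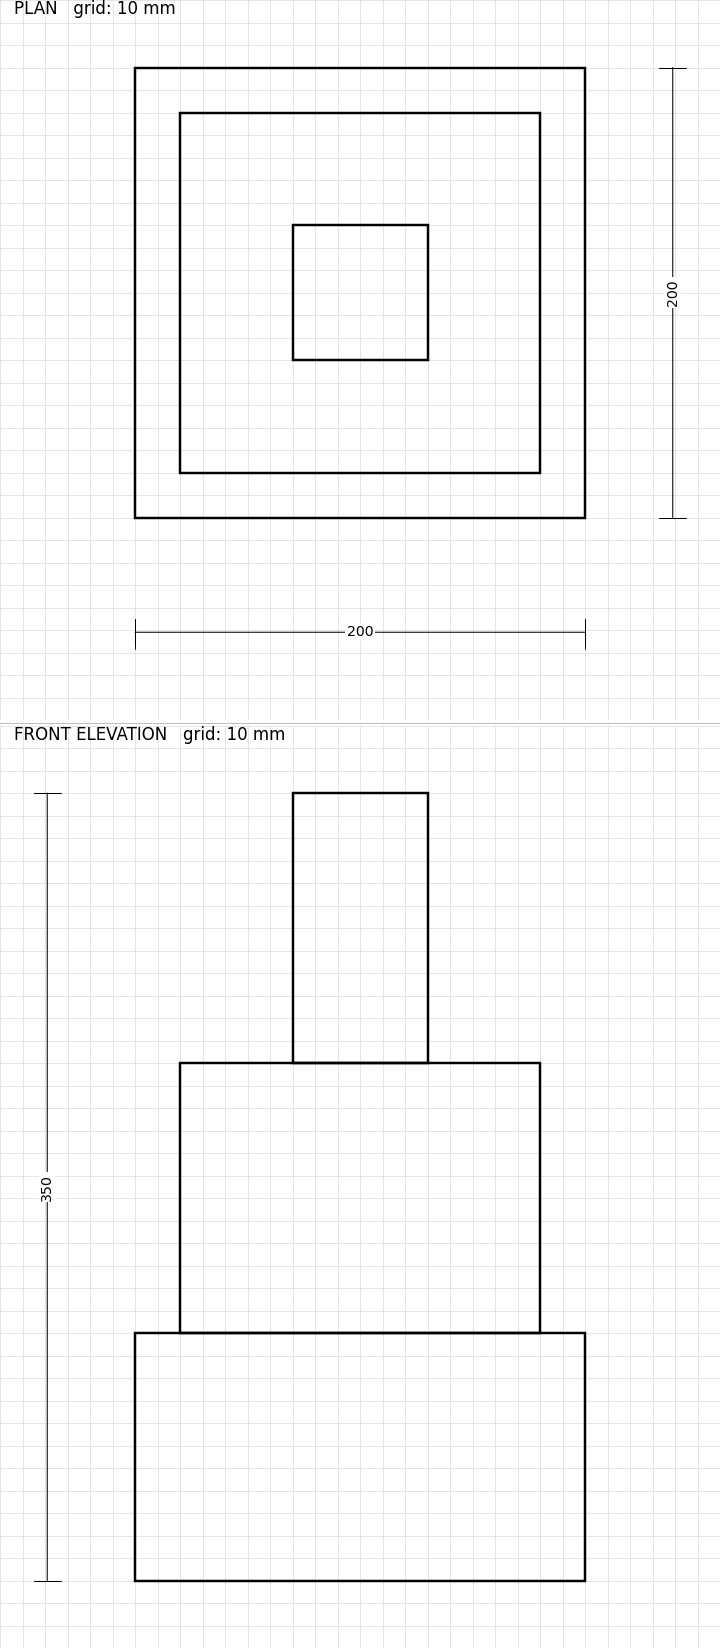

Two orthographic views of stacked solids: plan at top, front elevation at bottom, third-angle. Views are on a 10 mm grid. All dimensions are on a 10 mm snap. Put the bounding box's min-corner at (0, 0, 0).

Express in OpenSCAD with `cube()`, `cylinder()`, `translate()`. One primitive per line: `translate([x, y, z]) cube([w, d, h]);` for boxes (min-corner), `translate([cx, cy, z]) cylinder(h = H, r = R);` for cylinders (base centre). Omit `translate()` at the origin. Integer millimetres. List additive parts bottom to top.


cube([200, 200, 110]);
translate([20, 20, 110]) cube([160, 160, 120]);
translate([70, 70, 230]) cube([60, 60, 120]);


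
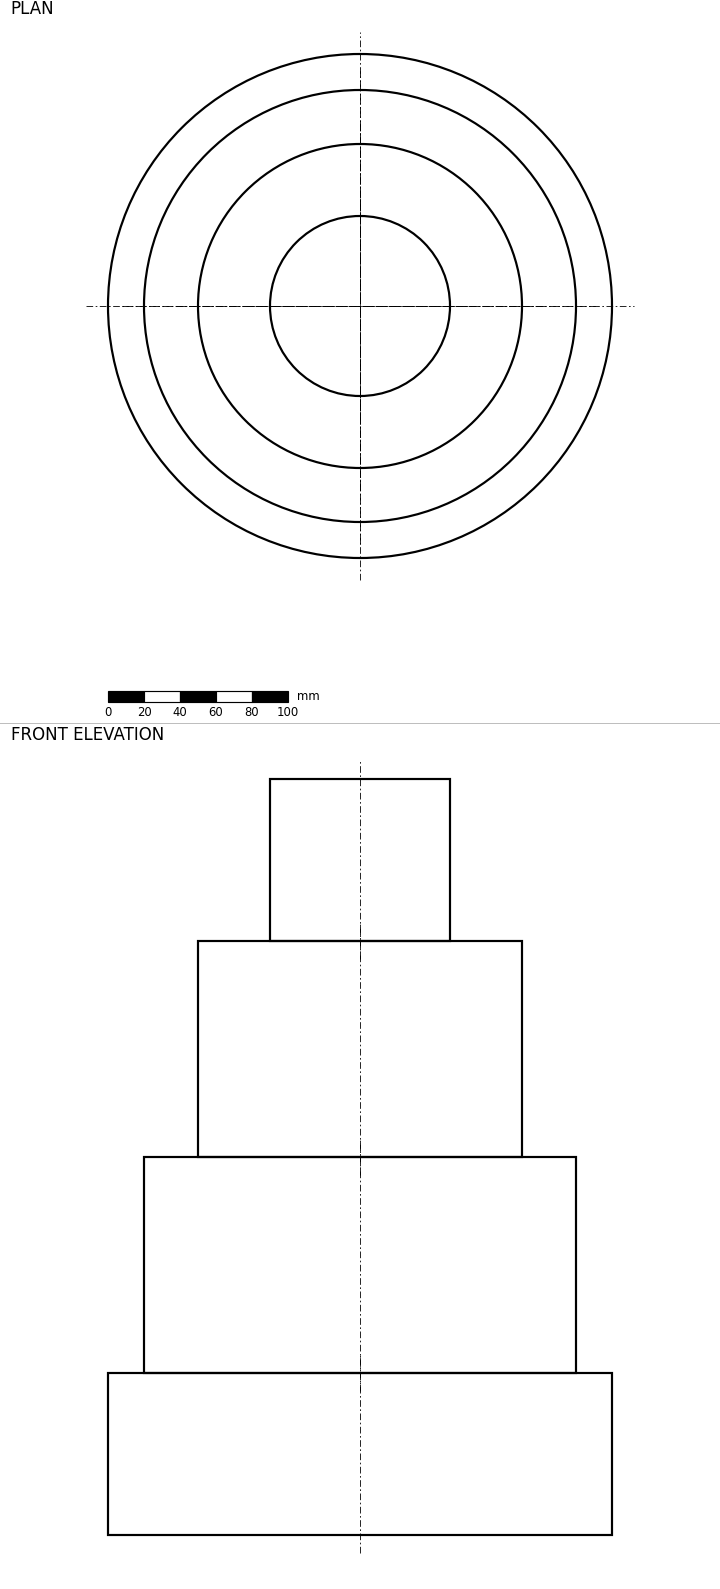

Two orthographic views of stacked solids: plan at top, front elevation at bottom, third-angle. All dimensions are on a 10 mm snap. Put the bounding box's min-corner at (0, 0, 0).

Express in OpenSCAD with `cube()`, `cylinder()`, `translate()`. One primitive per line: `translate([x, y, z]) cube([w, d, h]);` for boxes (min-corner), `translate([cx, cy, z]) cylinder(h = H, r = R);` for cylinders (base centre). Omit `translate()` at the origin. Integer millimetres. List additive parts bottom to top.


translate([140, 140, 0]) cylinder(h = 90, r = 140);
translate([140, 140, 90]) cylinder(h = 120, r = 120);
translate([140, 140, 210]) cylinder(h = 120, r = 90);
translate([140, 140, 330]) cylinder(h = 90, r = 50);
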